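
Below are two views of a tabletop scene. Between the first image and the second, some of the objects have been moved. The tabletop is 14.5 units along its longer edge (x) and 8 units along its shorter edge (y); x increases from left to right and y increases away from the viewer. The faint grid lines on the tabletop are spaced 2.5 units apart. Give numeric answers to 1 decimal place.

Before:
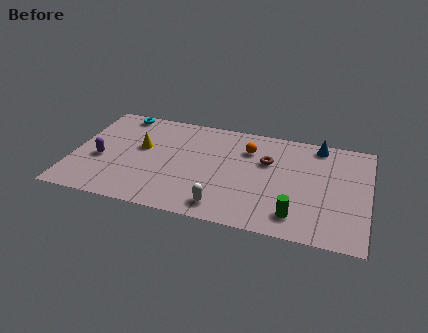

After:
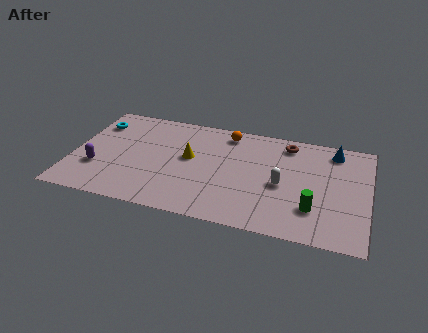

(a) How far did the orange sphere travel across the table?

1.5

The orange sphere moved from about (8.5, 5.9) to (7.4, 6.9), a distance of √(1.1² + 1.0²) ≈ 1.5.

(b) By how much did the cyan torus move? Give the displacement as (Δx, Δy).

(-1.1, -1.1)

The cyan torus started near (2.0, 7.2) and ended near (0.9, 6.1).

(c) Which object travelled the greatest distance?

the white capsule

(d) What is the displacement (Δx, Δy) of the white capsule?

(2.7, 2.4)

The white capsule was at about (7.6, 1.2) and moved to about (10.3, 3.6).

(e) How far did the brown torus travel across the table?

1.8

From (9.5, 5.2) to (10.4, 6.8), the brown torus covered √(0.9² + 1.6²) ≈ 1.8 units.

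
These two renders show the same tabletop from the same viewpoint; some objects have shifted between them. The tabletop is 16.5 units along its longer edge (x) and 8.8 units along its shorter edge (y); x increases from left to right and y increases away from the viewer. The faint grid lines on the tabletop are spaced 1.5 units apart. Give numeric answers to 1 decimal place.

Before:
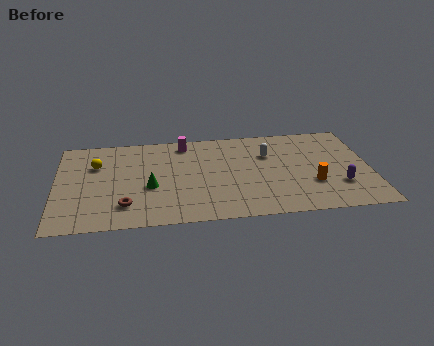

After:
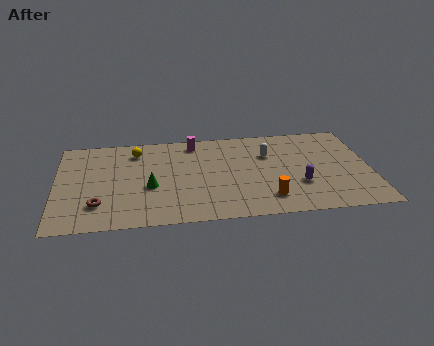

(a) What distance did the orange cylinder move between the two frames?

2.6

The orange cylinder moved from about (13.4, 2.9) to (11.0, 1.8), a distance of √(2.4² + 1.1²) ≈ 2.6.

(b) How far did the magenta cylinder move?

0.5

The magenta cylinder moved from about (6.8, 7.6) to (7.3, 7.6), a distance of √(0.5² + 0.0²) ≈ 0.5.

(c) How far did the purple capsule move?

2.1

The purple capsule moved from about (14.8, 2.6) to (12.7, 2.9), a distance of √(2.1² + 0.3²) ≈ 2.1.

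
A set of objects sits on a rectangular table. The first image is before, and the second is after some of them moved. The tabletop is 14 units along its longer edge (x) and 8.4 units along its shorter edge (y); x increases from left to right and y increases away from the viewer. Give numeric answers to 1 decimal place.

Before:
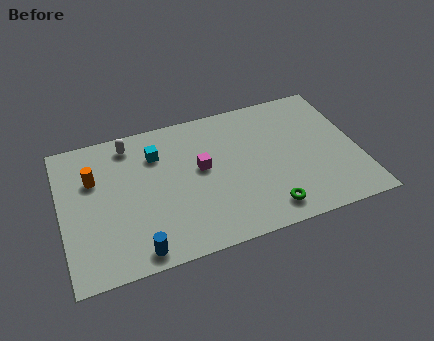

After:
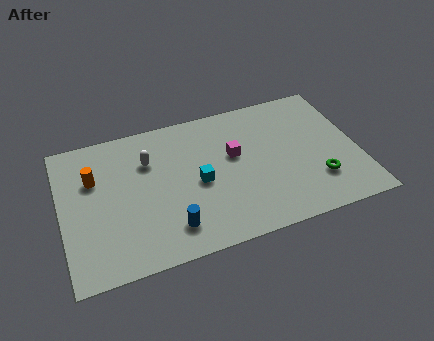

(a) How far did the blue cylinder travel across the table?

1.8

From (3.3, 0.9) to (4.9, 1.7), the blue cylinder covered √(1.6² + 0.8²) ≈ 1.8 units.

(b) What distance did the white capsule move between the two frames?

1.5

From (3.4, 7.2) to (4.2, 5.9), the white capsule covered √(0.8² + 1.3²) ≈ 1.5 units.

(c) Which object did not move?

the orange cylinder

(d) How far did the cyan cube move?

2.9

The cyan cube was near (4.6, 6.2) before and (6.4, 3.9) after, so it travelled √(1.8² + 2.3²) ≈ 2.9 units.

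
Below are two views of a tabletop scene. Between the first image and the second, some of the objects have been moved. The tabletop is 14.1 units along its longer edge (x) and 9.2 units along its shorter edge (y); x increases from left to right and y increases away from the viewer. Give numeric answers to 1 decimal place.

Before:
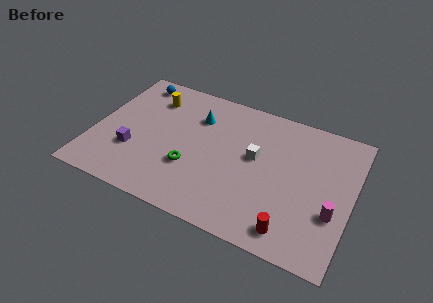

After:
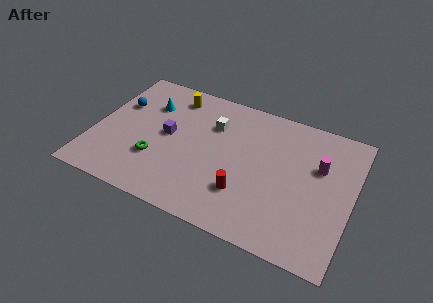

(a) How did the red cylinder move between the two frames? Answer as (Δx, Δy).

(-2.7, 1.3)

The red cylinder started near (11.2, 1.3) and ended near (8.5, 2.6).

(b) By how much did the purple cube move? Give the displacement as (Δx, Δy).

(1.7, 1.8)

The purple cube was at about (2.3, 3.0) and moved to about (4.0, 4.8).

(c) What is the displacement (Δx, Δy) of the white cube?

(-2.5, 1.3)

The white cube started near (8.8, 5.2) and ended near (6.3, 6.5).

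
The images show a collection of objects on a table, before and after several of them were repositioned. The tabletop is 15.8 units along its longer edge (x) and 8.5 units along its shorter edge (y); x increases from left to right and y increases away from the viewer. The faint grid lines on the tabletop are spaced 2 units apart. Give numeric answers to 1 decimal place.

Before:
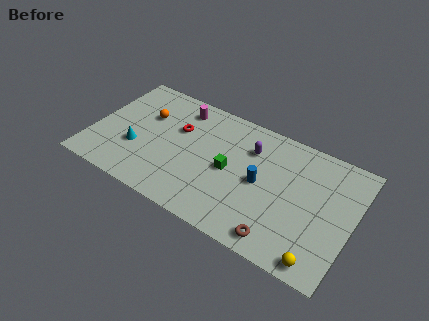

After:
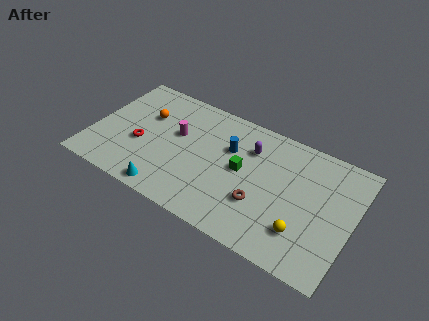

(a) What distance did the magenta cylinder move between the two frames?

2.0

The magenta cylinder was near (4.9, 7.1) before and (5.0, 5.1) after, so it travelled √(0.1² + 2.0²) ≈ 2.0 units.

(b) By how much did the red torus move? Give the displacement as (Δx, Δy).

(-2.0, -2.1)

The red torus started near (5.0, 5.5) and ended near (3.0, 3.4).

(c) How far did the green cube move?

0.8

From (8.4, 4.1) to (9.1, 4.5), the green cube covered √(0.7² + 0.4²) ≈ 0.8 units.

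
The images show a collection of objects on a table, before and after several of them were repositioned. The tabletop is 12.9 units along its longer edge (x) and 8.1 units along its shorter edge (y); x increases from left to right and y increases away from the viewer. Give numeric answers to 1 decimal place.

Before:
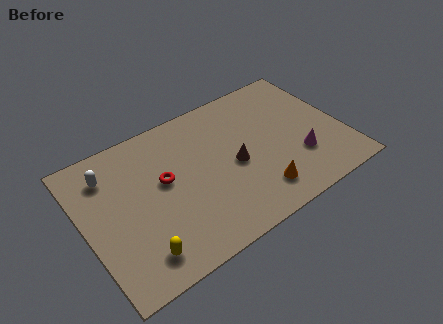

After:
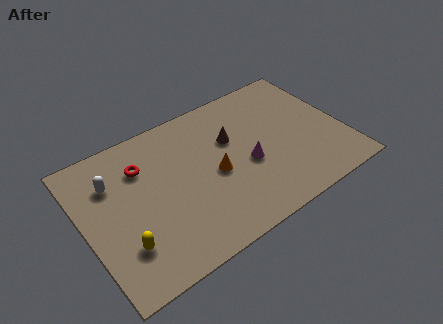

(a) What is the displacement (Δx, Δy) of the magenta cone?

(-2.5, 0.9)

The magenta cone started near (10.5, 2.5) and ended near (8.0, 3.4).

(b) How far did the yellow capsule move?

1.0

From (2.2, 1.4) to (1.6, 2.2), the yellow capsule covered √(0.6² + 0.8²) ≈ 1.0 units.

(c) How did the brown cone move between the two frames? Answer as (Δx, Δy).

(0.1, 1.5)

The brown cone was at about (7.4, 3.7) and moved to about (7.5, 5.2).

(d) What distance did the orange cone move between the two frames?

2.8

The orange cone was near (8.2, 1.6) before and (6.4, 3.7) after, so it travelled √(1.8² + 2.1²) ≈ 2.8 units.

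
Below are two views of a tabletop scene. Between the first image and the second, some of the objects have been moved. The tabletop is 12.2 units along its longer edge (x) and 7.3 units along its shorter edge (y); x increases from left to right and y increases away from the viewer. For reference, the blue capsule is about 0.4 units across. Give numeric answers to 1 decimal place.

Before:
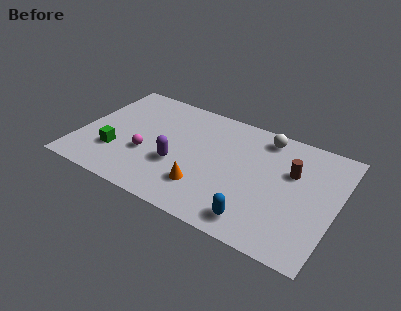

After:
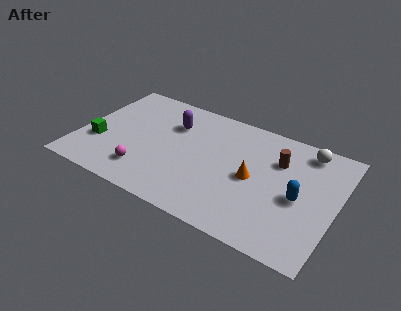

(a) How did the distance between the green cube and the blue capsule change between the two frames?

+2.5

Before: roughly 7.0 units apart; after: 9.5. That's 2.5 units further apart.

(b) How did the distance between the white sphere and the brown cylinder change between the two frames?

-0.5

The distance was about 2.2 in the first image and 1.7 in the second, so they moved 0.5 units closer together.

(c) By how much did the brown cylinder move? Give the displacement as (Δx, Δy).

(-0.7, 0.4)

The brown cylinder started near (10.0, 4.7) and ended near (9.3, 5.1).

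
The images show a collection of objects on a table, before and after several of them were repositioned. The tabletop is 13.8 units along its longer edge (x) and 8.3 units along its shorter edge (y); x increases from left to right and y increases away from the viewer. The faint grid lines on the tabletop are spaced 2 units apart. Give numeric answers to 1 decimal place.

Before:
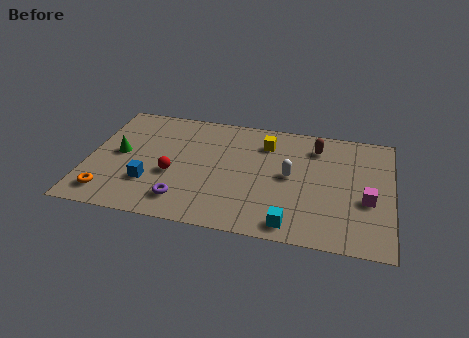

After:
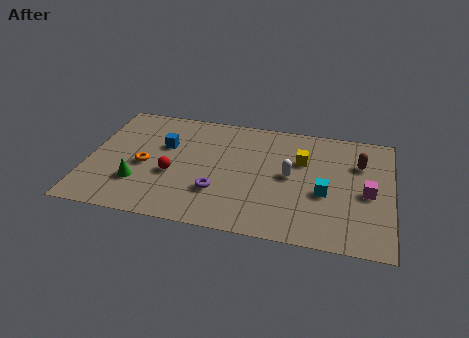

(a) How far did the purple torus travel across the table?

1.7

The purple torus was near (4.5, 1.6) before and (6.0, 2.5) after, so it travelled √(1.5² + 0.9²) ≈ 1.7 units.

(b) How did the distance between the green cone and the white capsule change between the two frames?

-0.7

The distance was about 7.8 in the first image and 7.1 in the second, so they moved 0.7 units closer together.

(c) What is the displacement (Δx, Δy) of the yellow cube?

(1.7, -0.9)

From the two frames, the yellow cube sits at roughly (8.0, 6.4) before and (9.7, 5.5) after.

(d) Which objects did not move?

the red sphere and the white capsule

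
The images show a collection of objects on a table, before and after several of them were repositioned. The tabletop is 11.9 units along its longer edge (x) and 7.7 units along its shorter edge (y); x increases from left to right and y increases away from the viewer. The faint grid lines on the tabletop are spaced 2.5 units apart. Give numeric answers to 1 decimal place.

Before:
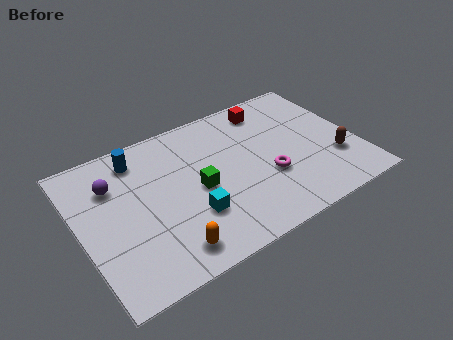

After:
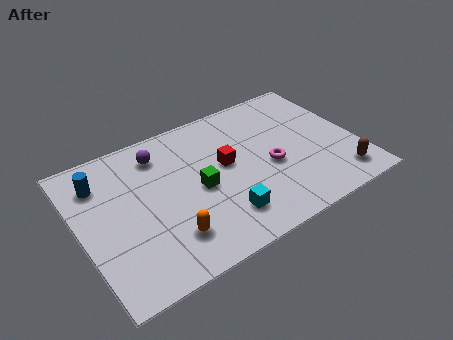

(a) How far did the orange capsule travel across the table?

0.6

The orange capsule moved from about (3.3, 1.2) to (3.4, 1.8), a distance of √(0.1² + 0.6²) ≈ 0.6.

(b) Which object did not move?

the green cube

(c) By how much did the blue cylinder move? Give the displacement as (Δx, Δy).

(-1.7, -0.5)

The blue cylinder started near (2.8, 6.4) and ended near (1.1, 5.9).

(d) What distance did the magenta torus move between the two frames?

0.5

The magenta torus was near (7.9, 2.8) before and (8.1, 3.3) after, so it travelled √(0.2² + 0.5²) ≈ 0.5 units.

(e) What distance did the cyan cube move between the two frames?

1.4

The cyan cube moved from about (4.5, 2.4) to (5.7, 1.7), a distance of √(1.2² + 0.7²) ≈ 1.4.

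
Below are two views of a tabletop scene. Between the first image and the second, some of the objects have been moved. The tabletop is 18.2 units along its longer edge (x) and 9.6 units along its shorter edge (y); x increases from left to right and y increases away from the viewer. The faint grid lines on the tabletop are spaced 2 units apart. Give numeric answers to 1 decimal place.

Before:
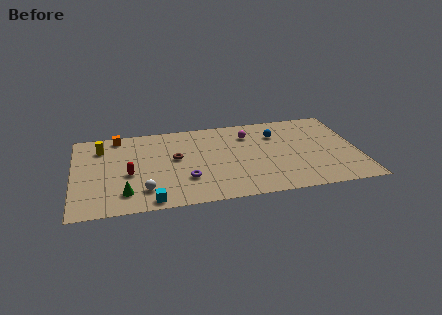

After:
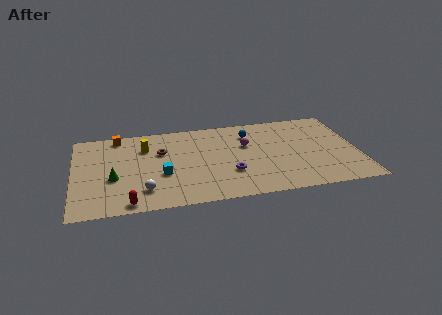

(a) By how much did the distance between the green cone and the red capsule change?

+0.9

The distance was about 2.1 in the first image and 3.0 in the second, so they moved 0.9 units further apart.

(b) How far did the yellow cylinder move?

2.8

The yellow cylinder moved from about (1.8, 7.4) to (4.6, 7.0), a distance of √(2.8² + 0.4²) ≈ 2.8.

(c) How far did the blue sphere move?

1.7

From (13.1, 7.0) to (11.4, 7.4), the blue sphere covered √(1.7² + 0.4²) ≈ 1.7 units.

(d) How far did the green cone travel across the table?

1.9

From (3.2, 2.0) to (2.5, 3.8), the green cone covered √(0.7² + 1.8²) ≈ 1.9 units.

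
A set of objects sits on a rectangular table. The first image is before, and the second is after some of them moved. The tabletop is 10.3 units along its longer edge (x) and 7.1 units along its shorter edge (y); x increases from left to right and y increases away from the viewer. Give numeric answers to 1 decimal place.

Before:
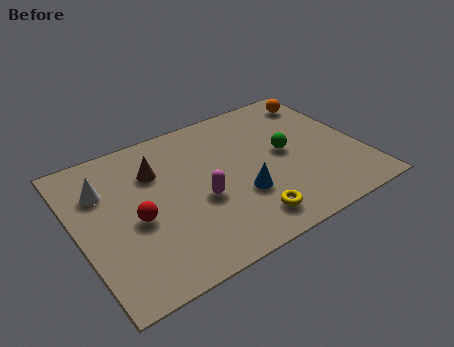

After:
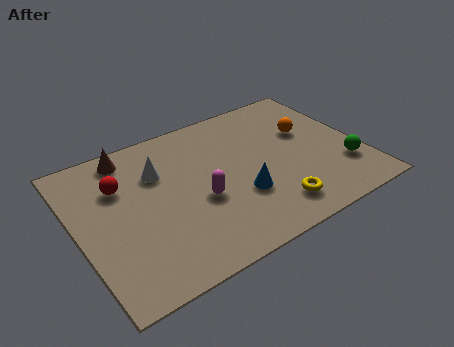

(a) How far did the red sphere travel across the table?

1.8

The red sphere was near (2.0, 3.1) before and (1.7, 4.9) after, so it travelled √(0.3² + 1.8²) ≈ 1.8 units.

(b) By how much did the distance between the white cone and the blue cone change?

-1.7

Before: roughly 5.3 units apart; after: 3.6. That's 1.7 units closer together.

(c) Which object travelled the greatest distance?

the green sphere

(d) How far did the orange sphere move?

1.7

From (9.4, 5.9) to (8.6, 4.4), the orange sphere covered √(0.8² + 1.5²) ≈ 1.7 units.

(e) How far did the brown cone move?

1.4

From (3.0, 5.0) to (2.2, 6.2), the brown cone covered √(0.8² + 1.2²) ≈ 1.4 units.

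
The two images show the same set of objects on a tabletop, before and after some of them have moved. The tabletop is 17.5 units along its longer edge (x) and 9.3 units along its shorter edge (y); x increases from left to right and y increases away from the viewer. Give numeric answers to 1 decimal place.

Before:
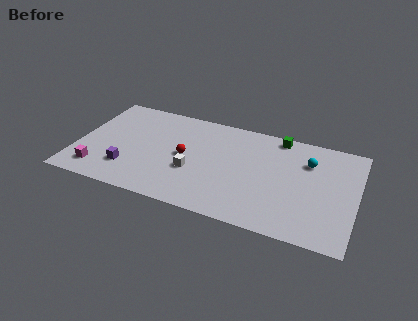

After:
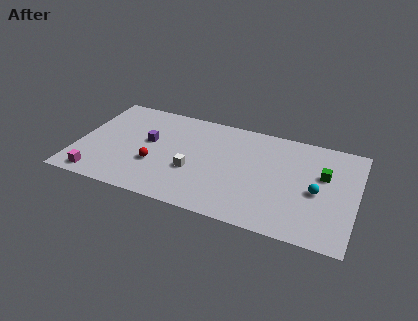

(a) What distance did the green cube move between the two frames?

4.0

The green cube moved from about (12.4, 8.4) to (15.4, 5.8), a distance of √(3.0² + 2.6²) ≈ 4.0.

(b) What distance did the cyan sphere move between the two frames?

2.6

From (14.4, 6.7) to (15.1, 4.2), the cyan sphere covered √(0.7² + 2.5²) ≈ 2.6 units.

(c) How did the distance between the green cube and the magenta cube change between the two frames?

+1.9

Before: roughly 12.7 units apart; after: 14.6. That's 1.9 units further apart.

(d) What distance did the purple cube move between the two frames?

3.1

From (3.4, 2.4) to (4.4, 5.3), the purple cube covered √(1.0² + 2.9²) ≈ 3.1 units.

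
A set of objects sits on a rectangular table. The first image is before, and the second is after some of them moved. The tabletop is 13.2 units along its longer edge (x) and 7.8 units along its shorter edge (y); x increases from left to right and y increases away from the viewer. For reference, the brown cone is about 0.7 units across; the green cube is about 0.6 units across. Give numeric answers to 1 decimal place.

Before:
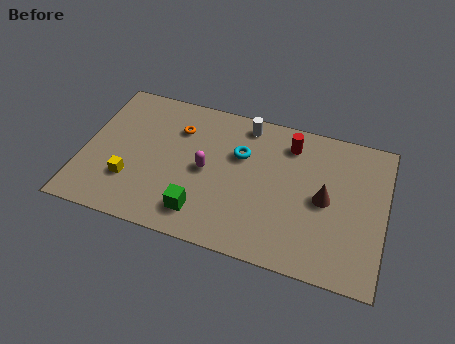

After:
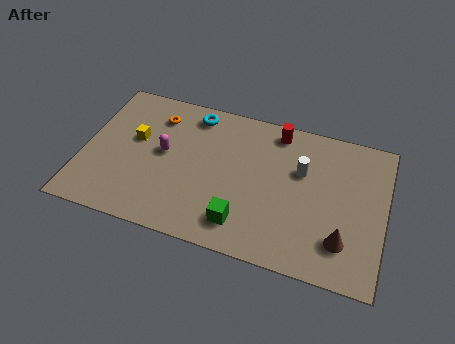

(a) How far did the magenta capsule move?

1.9

From (5.4, 3.8) to (3.5, 4.2), the magenta capsule covered √(1.9² + 0.4²) ≈ 1.9 units.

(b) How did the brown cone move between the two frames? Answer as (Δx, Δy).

(0.9, -1.9)

The brown cone started near (10.6, 3.8) and ended near (11.5, 1.9).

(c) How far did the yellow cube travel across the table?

2.3

From (2.2, 2.3) to (2.2, 4.6), the yellow cube covered √(0.0² + 2.3²) ≈ 2.3 units.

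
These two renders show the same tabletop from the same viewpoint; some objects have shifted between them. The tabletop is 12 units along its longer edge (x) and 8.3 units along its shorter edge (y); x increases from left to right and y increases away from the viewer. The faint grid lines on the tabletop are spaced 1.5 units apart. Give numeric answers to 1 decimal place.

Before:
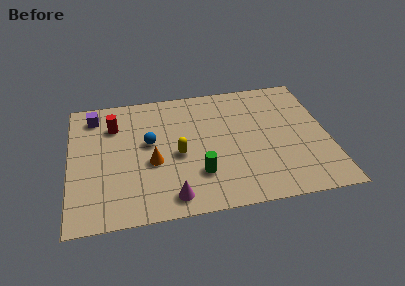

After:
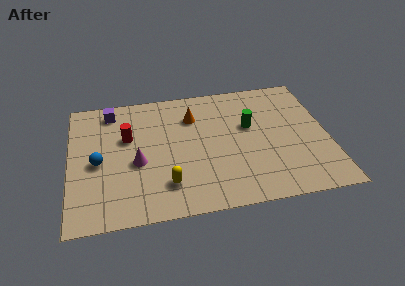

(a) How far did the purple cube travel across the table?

0.8

The purple cube was near (1.2, 6.9) before and (2.0, 7.1) after, so it travelled √(0.8² + 0.2²) ≈ 0.8 units.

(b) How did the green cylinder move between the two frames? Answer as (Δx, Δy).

(2.5, 2.7)

The green cylinder started near (5.9, 2.3) and ended near (8.4, 5.0).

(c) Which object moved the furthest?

the green cylinder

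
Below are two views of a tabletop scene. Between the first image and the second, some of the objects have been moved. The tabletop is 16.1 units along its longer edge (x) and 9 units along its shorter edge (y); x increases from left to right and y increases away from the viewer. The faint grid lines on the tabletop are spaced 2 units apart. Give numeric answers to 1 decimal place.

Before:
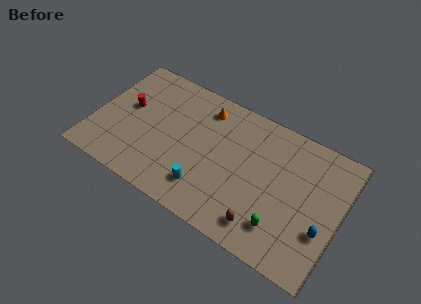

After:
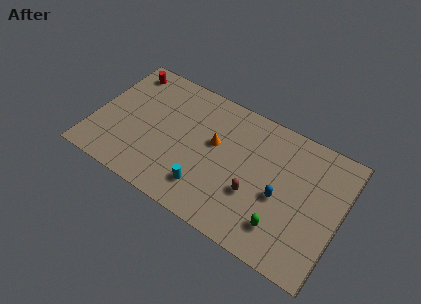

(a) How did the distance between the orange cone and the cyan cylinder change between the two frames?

-2.2

They were about 5.5 units apart before and 3.3 after — 2.2 units closer together.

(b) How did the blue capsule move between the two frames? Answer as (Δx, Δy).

(-2.9, 0.8)

The blue capsule was at about (15.2, 3.1) and moved to about (12.3, 3.9).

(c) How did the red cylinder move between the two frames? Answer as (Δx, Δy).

(-0.6, 2.6)

From the two frames, the red cylinder sits at roughly (2.0, 5.1) before and (1.4, 7.7) after.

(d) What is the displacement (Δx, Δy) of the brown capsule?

(-0.9, 1.7)

The brown capsule was at about (11.6, 1.5) and moved to about (10.7, 3.2).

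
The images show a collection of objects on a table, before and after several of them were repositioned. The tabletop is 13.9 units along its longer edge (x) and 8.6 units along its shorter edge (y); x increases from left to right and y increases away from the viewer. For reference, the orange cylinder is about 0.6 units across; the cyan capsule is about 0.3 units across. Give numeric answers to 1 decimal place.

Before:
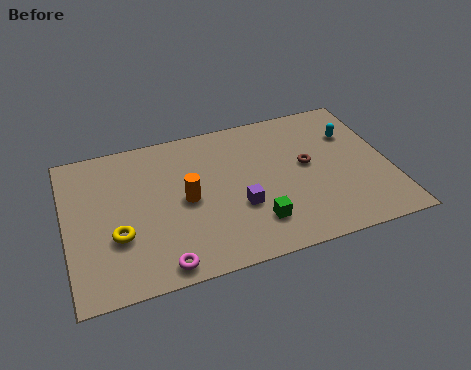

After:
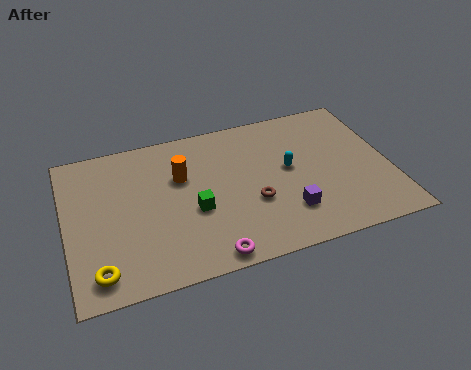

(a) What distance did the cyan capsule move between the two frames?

3.2

The cyan capsule moved from about (12.5, 6.0) to (9.6, 4.7), a distance of √(2.9² + 1.3²) ≈ 3.2.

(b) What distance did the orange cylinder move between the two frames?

1.4

The orange cylinder was near (5.1, 4.2) before and (5.0, 5.6) after, so it travelled √(0.1² + 1.4²) ≈ 1.4 units.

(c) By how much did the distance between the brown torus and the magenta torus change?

-4.4

Before: roughly 7.6 units apart; after: 3.2. That's 4.4 units closer together.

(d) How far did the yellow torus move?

1.9

The yellow torus was near (2.1, 3.0) before and (1.2, 1.3) after, so it travelled √(0.9² + 1.7²) ≈ 1.9 units.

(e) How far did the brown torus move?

2.9

The brown torus moved from about (10.4, 4.7) to (7.9, 3.2), a distance of √(2.5² + 1.5²) ≈ 2.9.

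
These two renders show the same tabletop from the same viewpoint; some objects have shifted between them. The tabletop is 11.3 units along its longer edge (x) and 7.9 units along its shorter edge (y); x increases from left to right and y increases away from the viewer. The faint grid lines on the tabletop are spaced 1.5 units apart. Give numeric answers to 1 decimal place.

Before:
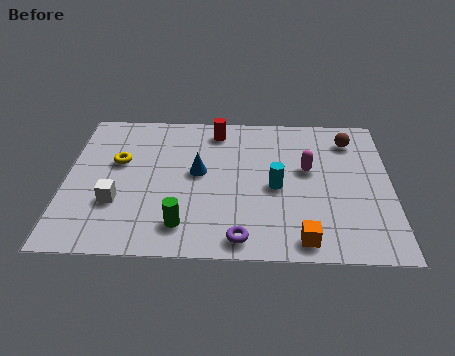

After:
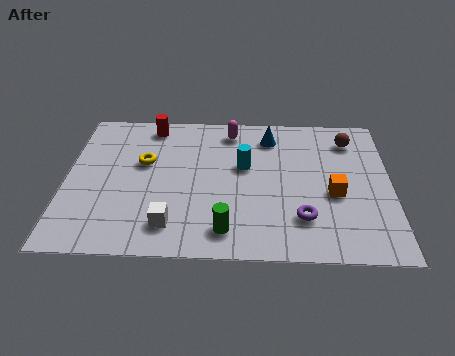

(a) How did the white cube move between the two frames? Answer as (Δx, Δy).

(1.9, -1.1)

The white cube was at about (1.8, 2.6) and moved to about (3.7, 1.5).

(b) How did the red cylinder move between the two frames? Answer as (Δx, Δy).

(-2.3, 0.2)

From the two frames, the red cylinder sits at roughly (5.2, 6.7) before and (2.9, 6.9) after.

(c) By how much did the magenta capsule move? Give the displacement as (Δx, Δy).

(-2.7, 2.1)

The magenta capsule started near (8.4, 4.6) and ended near (5.7, 6.7).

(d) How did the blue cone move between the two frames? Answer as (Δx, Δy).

(2.5, 2.1)

From the two frames, the blue cone sits at roughly (4.6, 4.3) before and (7.1, 6.4) after.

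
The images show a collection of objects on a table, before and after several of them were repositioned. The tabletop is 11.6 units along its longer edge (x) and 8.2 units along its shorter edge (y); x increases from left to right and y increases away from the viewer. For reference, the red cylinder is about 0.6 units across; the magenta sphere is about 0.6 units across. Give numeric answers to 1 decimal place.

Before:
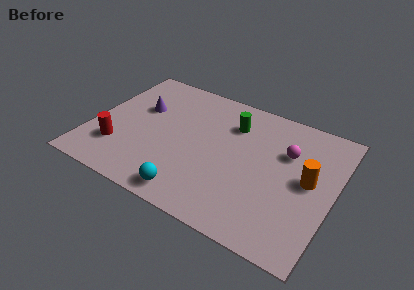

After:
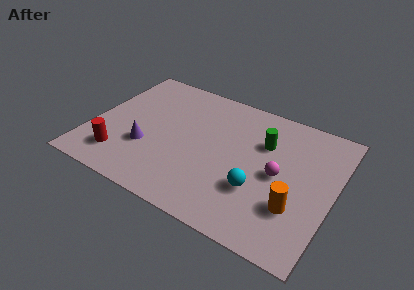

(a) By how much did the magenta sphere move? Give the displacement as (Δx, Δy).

(-0.2, -1.5)

The magenta sphere was at about (9.2, 5.5) and moved to about (9.0, 4.0).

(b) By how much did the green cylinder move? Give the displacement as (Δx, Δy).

(1.6, -0.5)

The green cylinder was at about (6.5, 6.1) and moved to about (8.1, 5.6).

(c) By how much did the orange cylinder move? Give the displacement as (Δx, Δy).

(-0.4, -1.8)

The orange cylinder started near (10.4, 4.3) and ended near (10.0, 2.5).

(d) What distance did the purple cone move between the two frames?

2.5

From (2.1, 5.2) to (2.8, 2.8), the purple cone covered √(0.7² + 2.4²) ≈ 2.5 units.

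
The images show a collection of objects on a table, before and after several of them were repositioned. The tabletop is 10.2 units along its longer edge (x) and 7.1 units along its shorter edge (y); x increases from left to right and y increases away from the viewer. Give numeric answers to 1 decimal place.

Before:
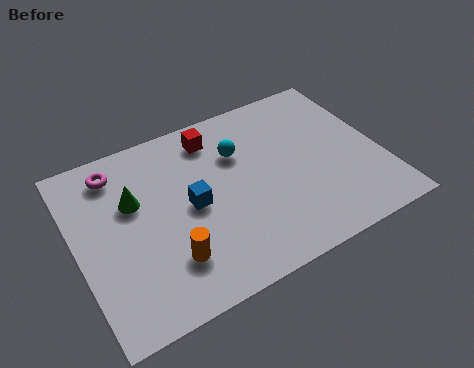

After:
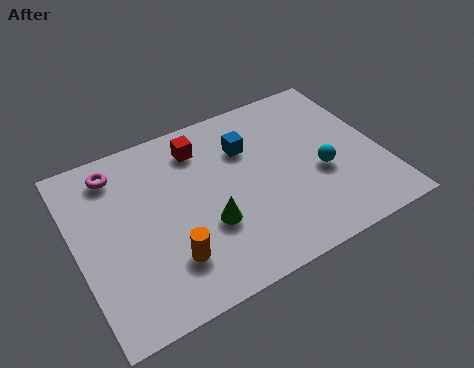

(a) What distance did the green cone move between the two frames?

3.0

From (2.0, 4.5) to (4.2, 2.5), the green cone covered √(2.2² + 2.0²) ≈ 3.0 units.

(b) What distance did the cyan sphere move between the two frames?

3.2

The cyan sphere moved from about (5.6, 4.9) to (8.1, 2.9), a distance of √(2.5² + 2.0²) ≈ 3.2.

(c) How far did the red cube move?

0.5

The red cube moved from about (4.9, 5.9) to (4.4, 5.7), a distance of √(0.5² + 0.2²) ≈ 0.5.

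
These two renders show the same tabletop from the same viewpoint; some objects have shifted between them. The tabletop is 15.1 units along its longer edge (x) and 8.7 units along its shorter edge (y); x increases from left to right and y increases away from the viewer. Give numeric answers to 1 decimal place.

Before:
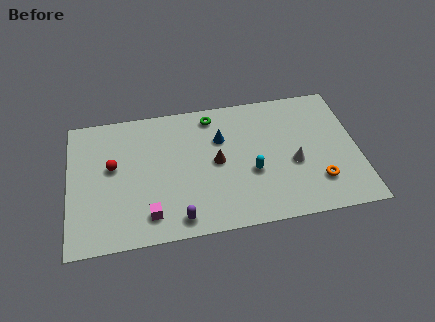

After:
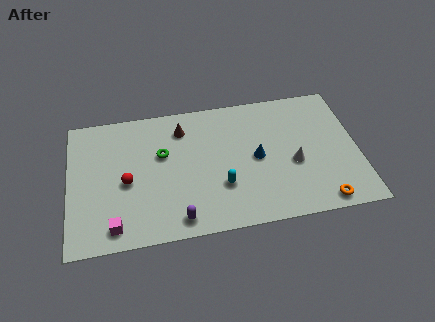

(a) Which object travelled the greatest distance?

the green torus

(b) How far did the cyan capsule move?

1.7

The cyan capsule was near (9.5, 3.4) before and (7.9, 2.8) after, so it travelled √(1.6² + 0.6²) ≈ 1.7 units.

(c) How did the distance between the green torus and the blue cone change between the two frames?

+3.4

Before: roughly 1.6 units apart; after: 5.0. That's 3.4 units further apart.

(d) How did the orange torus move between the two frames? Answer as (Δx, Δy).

(0.1, -1.3)

From the two frames, the orange torus sits at roughly (12.9, 2.2) before and (13.0, 0.9) after.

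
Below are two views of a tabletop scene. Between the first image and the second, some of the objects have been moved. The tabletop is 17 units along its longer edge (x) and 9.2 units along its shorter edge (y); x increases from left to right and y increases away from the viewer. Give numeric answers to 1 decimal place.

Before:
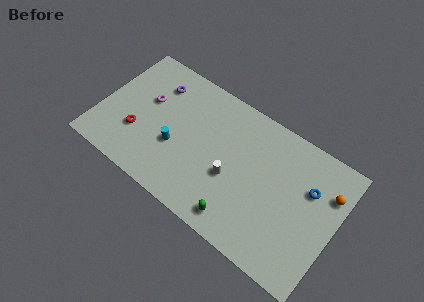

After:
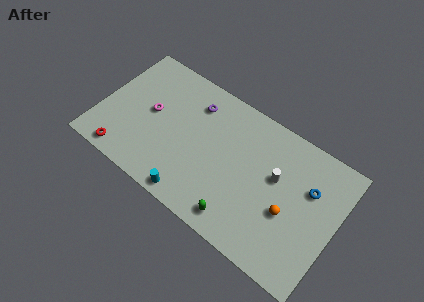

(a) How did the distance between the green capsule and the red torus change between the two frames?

+0.4

Before: roughly 8.0 units apart; after: 8.4. That's 0.4 units further apart.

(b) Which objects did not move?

the green capsule and the blue torus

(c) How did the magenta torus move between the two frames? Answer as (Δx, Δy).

(0.4, -0.7)

The magenta torus started near (3.1, 5.6) and ended near (3.5, 4.9).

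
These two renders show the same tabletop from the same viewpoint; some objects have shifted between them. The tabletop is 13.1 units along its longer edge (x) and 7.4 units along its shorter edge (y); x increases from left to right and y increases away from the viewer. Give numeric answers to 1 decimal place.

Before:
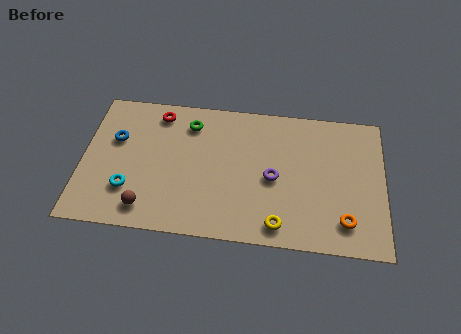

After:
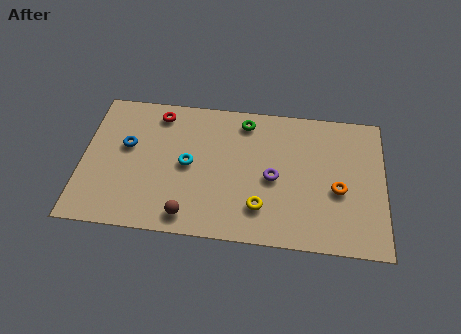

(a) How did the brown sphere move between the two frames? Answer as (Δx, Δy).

(1.8, -0.2)

The brown sphere started near (2.9, 1.2) and ended near (4.7, 1.0).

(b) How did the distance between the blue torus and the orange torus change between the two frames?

-1.2

They were about 10.5 units apart before and 9.3 after — 1.2 units closer together.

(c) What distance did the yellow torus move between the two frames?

1.1

From (8.6, 1.0) to (7.8, 1.8), the yellow torus covered √(0.8² + 0.8²) ≈ 1.1 units.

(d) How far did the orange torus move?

1.6

The orange torus was near (11.4, 1.5) before and (11.1, 3.1) after, so it travelled √(0.3² + 1.6²) ≈ 1.6 units.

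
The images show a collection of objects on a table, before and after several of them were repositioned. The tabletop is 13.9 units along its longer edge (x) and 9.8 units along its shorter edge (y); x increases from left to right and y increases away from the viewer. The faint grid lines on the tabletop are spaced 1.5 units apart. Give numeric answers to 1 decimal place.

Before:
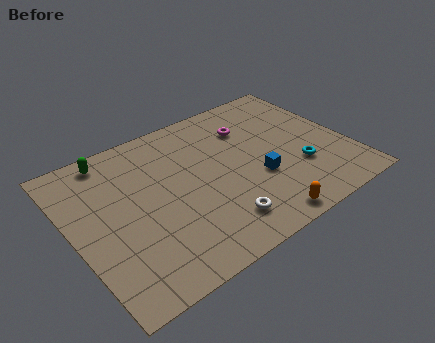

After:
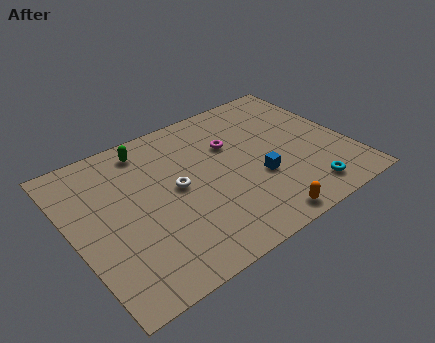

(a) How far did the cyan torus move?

1.7

From (11.2, 3.2) to (11.1, 1.5), the cyan torus covered √(0.1² + 1.7²) ≈ 1.7 units.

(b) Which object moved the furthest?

the white torus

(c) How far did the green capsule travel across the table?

1.8

The green capsule was near (2.5, 8.7) before and (4.3, 8.4) after, so it travelled √(1.8² + 0.3²) ≈ 1.8 units.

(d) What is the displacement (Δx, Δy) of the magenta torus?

(-1.1, -0.7)

The magenta torus started near (9.4, 7.2) and ended near (8.3, 6.5).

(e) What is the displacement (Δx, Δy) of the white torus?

(-1.5, 3.2)

The white torus was at about (6.7, 1.9) and moved to about (5.2, 5.1).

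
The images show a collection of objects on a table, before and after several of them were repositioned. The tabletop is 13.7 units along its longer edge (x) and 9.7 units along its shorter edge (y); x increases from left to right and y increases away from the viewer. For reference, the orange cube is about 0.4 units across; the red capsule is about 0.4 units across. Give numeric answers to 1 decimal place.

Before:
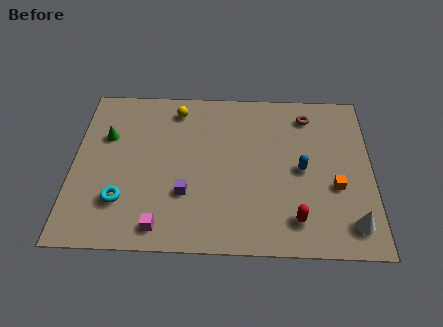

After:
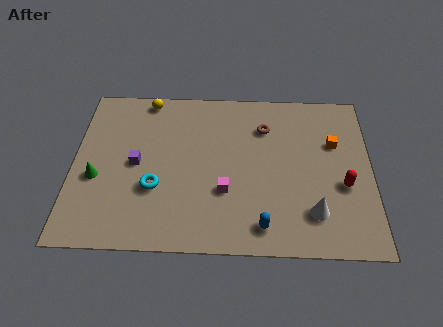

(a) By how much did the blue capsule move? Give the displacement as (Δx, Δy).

(-1.8, -3.3)

The blue capsule started near (10.5, 4.7) and ended near (8.7, 1.4).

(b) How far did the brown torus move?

2.2

The brown torus moved from about (10.8, 8.0) to (8.8, 7.2), a distance of √(2.0² + 0.8²) ≈ 2.2.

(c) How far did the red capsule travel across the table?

3.0

The red capsule was near (10.2, 1.8) before and (12.4, 3.8) after, so it travelled √(2.2² + 2.0²) ≈ 3.0 units.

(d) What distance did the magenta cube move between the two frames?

3.6

The magenta cube moved from about (4.1, 1.2) to (7.0, 3.3), a distance of √(2.9² + 2.1²) ≈ 3.6.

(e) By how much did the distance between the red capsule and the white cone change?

-0.4

Before: roughly 2.5 units apart; after: 2.1. That's 0.4 units closer together.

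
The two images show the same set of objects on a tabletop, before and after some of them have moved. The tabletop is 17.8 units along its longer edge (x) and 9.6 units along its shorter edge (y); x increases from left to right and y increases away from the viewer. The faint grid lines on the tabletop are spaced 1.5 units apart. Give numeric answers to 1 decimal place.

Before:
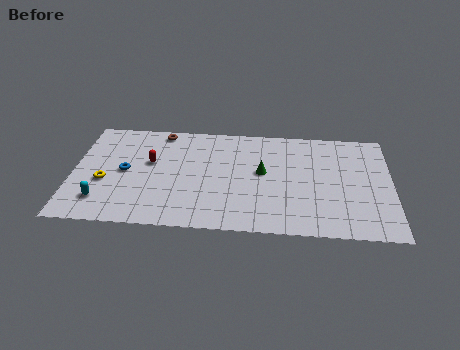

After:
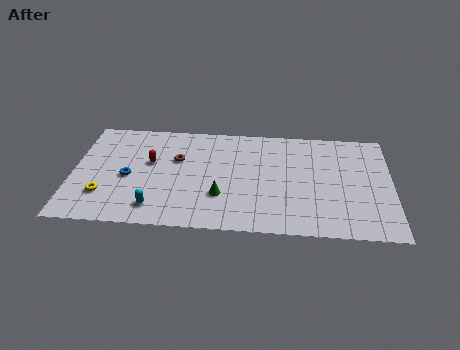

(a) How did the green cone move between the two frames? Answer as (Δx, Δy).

(-2.3, -2.3)

The green cone was at about (10.6, 5.3) and moved to about (8.3, 3.0).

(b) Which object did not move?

the red capsule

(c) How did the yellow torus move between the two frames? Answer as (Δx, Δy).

(0.0, -1.2)

From the two frames, the yellow torus sits at roughly (1.8, 3.8) before and (1.8, 2.6) after.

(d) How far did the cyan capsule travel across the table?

3.0

The cyan capsule was near (1.7, 2.1) before and (4.7, 1.7) after, so it travelled √(3.0² + 0.4²) ≈ 3.0 units.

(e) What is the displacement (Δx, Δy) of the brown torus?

(1.0, -2.5)

The brown torus started near (4.8, 8.6) and ended near (5.8, 6.1).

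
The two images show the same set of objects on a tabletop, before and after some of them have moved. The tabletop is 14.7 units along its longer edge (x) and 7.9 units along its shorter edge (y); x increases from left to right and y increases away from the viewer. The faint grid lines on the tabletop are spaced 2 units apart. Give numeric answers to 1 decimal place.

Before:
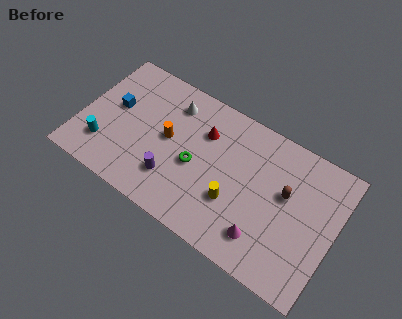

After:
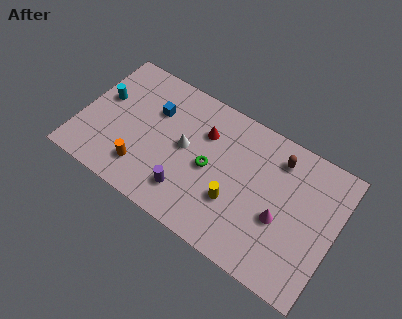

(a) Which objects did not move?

the yellow cylinder and the red cone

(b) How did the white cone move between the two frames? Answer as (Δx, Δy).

(1.1, -2.1)

The white cone started near (4.9, 6.3) and ended near (6.0, 4.2).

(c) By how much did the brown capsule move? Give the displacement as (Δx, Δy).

(-0.7, 1.7)

The brown capsule was at about (11.8, 4.7) and moved to about (11.1, 6.4).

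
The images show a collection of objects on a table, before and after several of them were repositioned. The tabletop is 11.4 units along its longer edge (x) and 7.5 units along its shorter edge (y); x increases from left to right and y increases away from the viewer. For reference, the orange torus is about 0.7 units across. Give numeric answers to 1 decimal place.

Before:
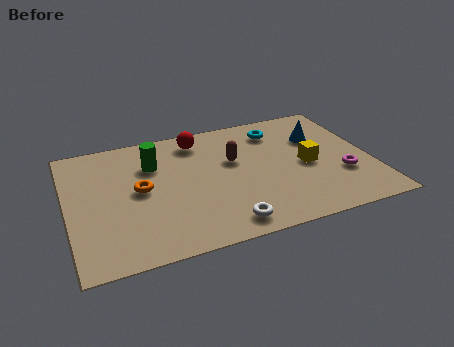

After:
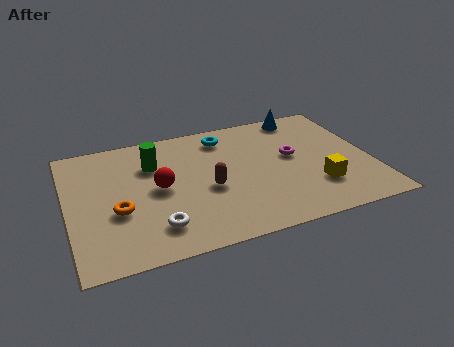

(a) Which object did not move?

the green cylinder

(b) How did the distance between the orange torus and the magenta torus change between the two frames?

-0.8

The distance was about 7.6 in the first image and 6.8 in the second, so they moved 0.8 units closer together.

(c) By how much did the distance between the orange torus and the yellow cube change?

+1.1

They were about 6.3 units apart before and 7.4 after — 1.1 units further apart.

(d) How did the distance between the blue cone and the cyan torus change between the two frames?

+1.4

Before: roughly 1.7 units apart; after: 3.1. That's 1.4 units further apart.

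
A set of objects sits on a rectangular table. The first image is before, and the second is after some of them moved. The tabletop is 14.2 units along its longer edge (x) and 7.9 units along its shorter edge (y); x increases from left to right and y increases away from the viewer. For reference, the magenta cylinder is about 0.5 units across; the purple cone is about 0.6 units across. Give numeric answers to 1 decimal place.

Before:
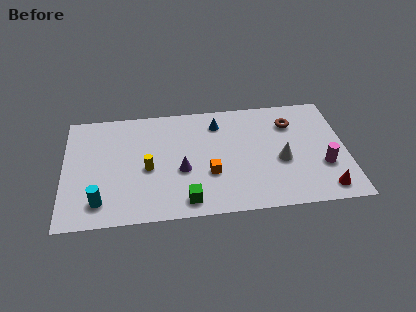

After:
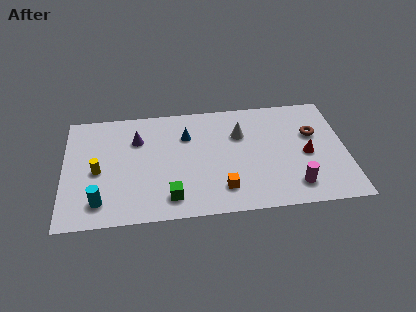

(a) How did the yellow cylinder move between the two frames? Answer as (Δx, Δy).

(-2.5, 0.1)

From the two frames, the yellow cylinder sits at roughly (4.2, 3.5) before and (1.7, 3.6) after.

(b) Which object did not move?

the cyan cylinder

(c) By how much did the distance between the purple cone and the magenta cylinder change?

+1.7

The distance was about 7.1 in the first image and 8.8 in the second, so they moved 1.7 units further apart.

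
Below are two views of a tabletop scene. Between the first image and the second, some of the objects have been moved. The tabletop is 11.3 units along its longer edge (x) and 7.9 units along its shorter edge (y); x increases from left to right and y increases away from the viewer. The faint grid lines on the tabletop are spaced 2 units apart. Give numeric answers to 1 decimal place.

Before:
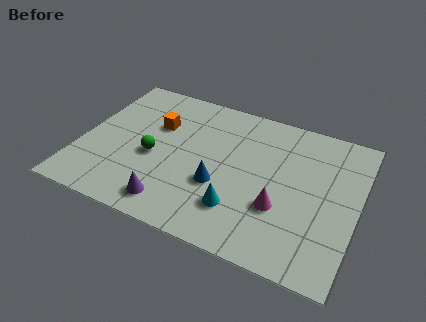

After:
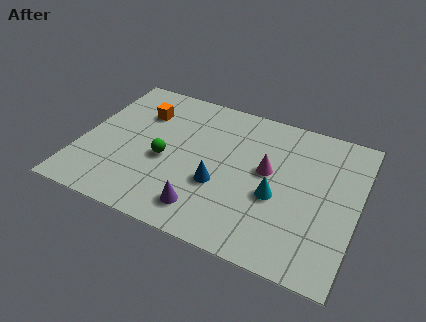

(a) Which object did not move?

the blue cone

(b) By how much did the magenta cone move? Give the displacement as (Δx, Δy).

(-0.7, 1.7)

The magenta cone was at about (8.3, 2.7) and moved to about (7.6, 4.4).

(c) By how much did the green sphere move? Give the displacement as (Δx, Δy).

(0.5, 0.0)

The green sphere was at about (3.0, 3.4) and moved to about (3.5, 3.4).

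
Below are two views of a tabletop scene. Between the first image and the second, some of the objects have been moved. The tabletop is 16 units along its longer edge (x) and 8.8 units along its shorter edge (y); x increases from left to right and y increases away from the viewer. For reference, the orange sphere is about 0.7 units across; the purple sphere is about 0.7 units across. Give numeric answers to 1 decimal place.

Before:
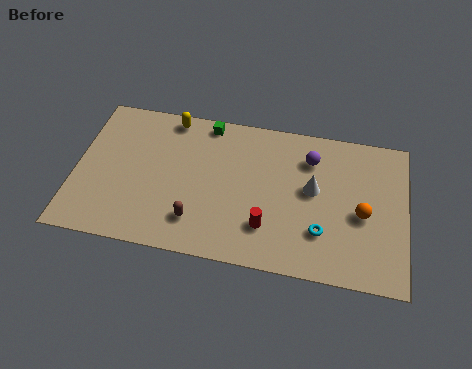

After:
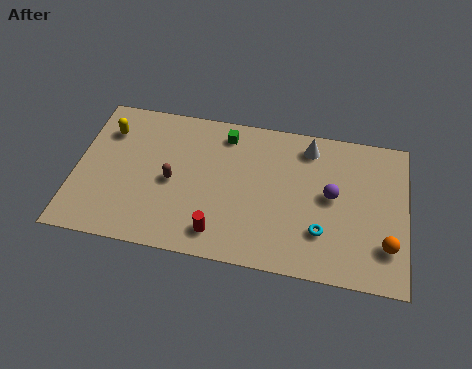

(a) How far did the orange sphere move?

2.0

The orange sphere moved from about (13.9, 3.9) to (15.1, 2.3), a distance of √(1.2² + 1.6²) ≈ 2.0.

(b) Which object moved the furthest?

the yellow capsule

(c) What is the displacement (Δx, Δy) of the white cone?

(-0.3, 2.5)

The white cone started near (11.5, 4.9) and ended near (11.2, 7.4).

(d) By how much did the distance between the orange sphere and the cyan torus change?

+0.7

They were about 2.4 units apart before and 3.1 after — 0.7 units further apart.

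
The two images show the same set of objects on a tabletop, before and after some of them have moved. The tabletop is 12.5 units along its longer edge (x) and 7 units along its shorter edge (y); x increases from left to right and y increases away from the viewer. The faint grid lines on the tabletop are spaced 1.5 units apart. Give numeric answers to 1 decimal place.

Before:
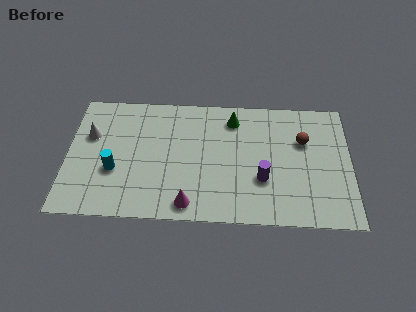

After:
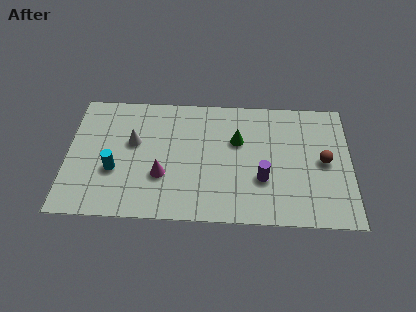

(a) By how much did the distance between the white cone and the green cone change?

-1.8

The distance was about 6.4 in the first image and 4.6 in the second, so they moved 1.8 units closer together.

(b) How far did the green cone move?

1.2

The green cone was near (7.3, 5.7) before and (7.5, 4.5) after, so it travelled √(0.2² + 1.2²) ≈ 1.2 units.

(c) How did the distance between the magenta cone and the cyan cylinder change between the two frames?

-1.6

The distance was about 3.7 in the first image and 2.1 in the second, so they moved 1.6 units closer together.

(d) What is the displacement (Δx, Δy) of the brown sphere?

(0.9, -1.1)

The brown sphere was at about (10.4, 4.6) and moved to about (11.3, 3.5).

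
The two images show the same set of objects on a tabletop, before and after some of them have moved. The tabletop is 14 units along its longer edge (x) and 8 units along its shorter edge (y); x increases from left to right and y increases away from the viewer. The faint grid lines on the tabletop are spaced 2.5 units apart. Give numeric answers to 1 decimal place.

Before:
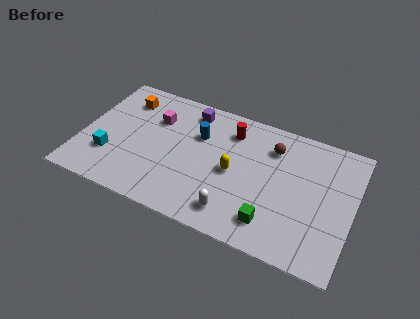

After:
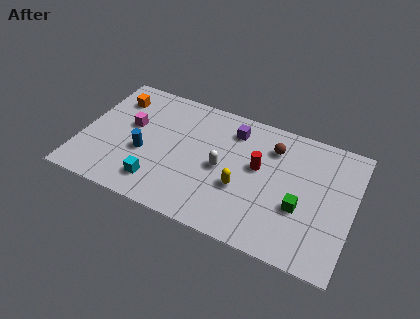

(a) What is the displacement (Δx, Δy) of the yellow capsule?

(0.5, -0.8)

The yellow capsule was at about (7.9, 3.8) and moved to about (8.4, 3.0).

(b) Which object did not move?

the brown sphere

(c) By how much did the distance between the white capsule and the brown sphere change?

-1.6

They were about 4.9 units apart before and 3.3 after — 1.6 units closer together.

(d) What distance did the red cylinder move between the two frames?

2.3

The red cylinder was near (7.5, 6.3) before and (9.1, 4.6) after, so it travelled √(1.6² + 1.7²) ≈ 2.3 units.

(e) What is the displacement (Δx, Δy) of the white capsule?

(-0.9, 2.4)

The white capsule was at about (8.2, 1.4) and moved to about (7.3, 3.8).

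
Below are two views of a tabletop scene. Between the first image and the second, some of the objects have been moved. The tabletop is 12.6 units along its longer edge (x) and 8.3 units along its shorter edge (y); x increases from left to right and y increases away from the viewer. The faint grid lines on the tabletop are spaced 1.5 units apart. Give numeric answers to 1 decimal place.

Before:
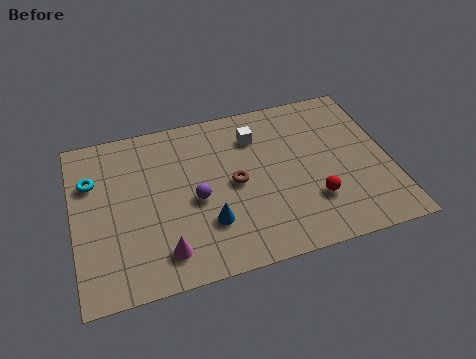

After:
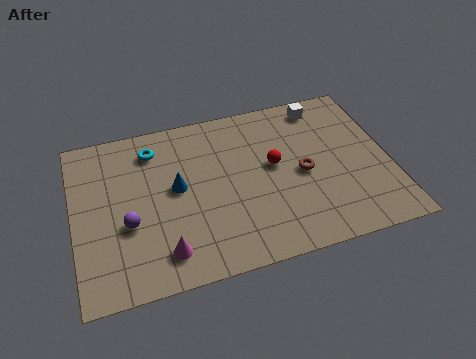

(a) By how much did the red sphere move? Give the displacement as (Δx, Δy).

(-1.4, 2.2)

From the two frames, the red sphere sits at roughly (9.4, 2.4) before and (8.0, 4.6) after.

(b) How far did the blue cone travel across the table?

2.4

The blue cone moved from about (5.2, 2.4) to (4.1, 4.5), a distance of √(1.1² + 2.1²) ≈ 2.4.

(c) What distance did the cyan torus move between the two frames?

2.7

The cyan torus was near (0.8, 5.7) before and (3.3, 6.7) after, so it travelled √(2.5² + 1.0²) ≈ 2.7 units.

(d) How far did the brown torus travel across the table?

2.7

The brown torus moved from about (6.4, 4.1) to (9.1, 3.9), a distance of √(2.7² + 0.2²) ≈ 2.7.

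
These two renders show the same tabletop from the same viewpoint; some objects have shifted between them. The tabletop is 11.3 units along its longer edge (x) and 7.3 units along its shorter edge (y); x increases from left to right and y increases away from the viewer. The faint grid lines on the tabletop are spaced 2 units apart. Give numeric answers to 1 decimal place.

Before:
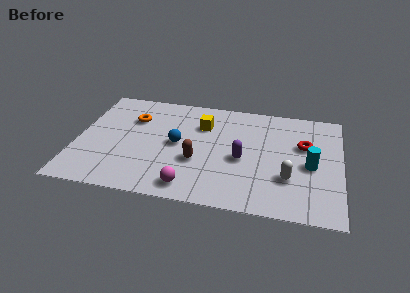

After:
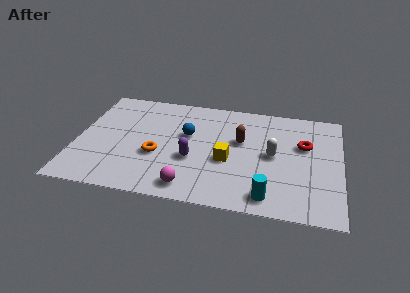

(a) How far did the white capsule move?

1.6

The white capsule was near (9.1, 2.3) before and (8.4, 3.7) after, so it travelled √(0.7² + 1.4²) ≈ 1.6 units.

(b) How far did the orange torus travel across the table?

2.6

The orange torus was near (2.3, 5.1) before and (3.5, 2.8) after, so it travelled √(1.2² + 2.3²) ≈ 2.6 units.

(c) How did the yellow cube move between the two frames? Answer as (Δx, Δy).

(1.2, -2.2)

The yellow cube was at about (5.3, 5.2) and moved to about (6.5, 3.0).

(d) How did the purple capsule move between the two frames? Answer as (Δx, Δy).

(-2.1, -0.4)

The purple capsule started near (7.1, 3.2) and ended near (5.0, 2.8).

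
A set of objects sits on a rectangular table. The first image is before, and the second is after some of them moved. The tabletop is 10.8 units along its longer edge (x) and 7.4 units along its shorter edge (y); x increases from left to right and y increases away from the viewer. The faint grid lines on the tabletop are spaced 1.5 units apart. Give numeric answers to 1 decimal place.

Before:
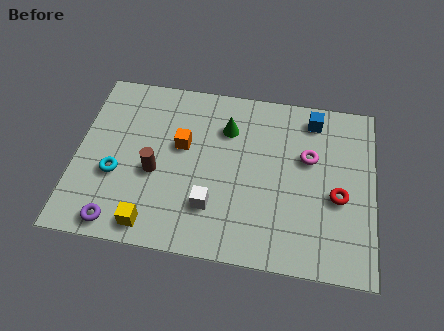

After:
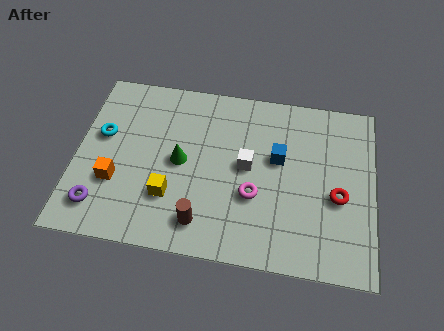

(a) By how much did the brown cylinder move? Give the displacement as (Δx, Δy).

(1.8, -1.8)

The brown cylinder started near (2.9, 3.1) and ended near (4.7, 1.3).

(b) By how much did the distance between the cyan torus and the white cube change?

+1.7

The distance was about 3.6 in the first image and 5.3 in the second, so they moved 1.7 units further apart.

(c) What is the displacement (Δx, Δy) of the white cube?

(1.2, 1.9)

The white cube started near (5.0, 2.0) and ended near (6.2, 3.9).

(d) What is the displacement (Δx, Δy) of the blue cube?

(-1.2, -1.9)

The blue cube started near (8.5, 6.3) and ended near (7.3, 4.4).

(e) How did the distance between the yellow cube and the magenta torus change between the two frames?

-3.6

The distance was about 6.6 in the first image and 3.0 in the second, so they moved 3.6 units closer together.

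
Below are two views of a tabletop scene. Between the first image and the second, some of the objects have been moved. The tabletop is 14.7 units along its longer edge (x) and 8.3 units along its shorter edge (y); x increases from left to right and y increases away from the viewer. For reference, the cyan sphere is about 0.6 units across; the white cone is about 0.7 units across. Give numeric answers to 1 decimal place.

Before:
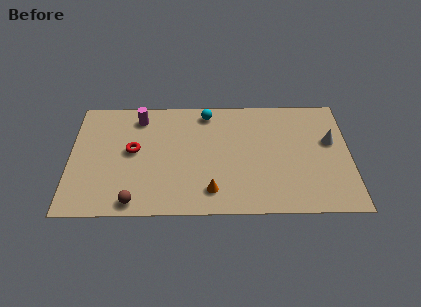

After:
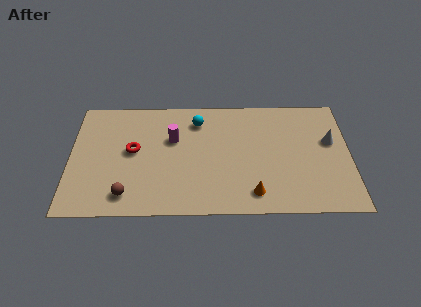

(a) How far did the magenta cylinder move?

2.4

The magenta cylinder was near (3.6, 6.9) before and (5.4, 5.3) after, so it travelled √(1.8² + 1.6²) ≈ 2.4 units.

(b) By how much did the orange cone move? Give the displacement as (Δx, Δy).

(2.2, -0.2)

From the two frames, the orange cone sits at roughly (7.4, 1.6) before and (9.6, 1.4) after.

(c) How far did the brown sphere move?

0.6

From (3.4, 0.9) to (3.0, 1.4), the brown sphere covered √(0.4² + 0.5²) ≈ 0.6 units.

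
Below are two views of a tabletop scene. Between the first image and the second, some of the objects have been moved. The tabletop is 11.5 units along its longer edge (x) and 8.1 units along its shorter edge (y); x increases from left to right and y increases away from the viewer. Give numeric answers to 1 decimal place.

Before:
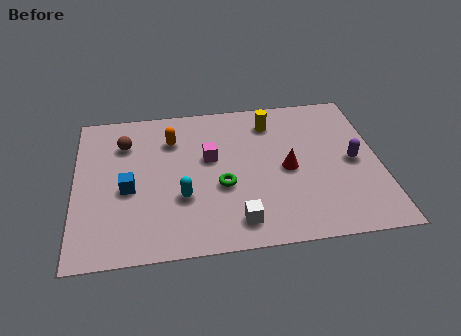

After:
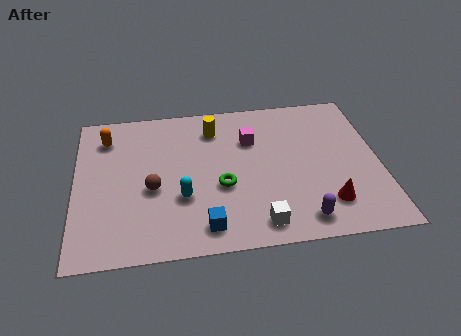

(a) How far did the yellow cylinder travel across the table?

2.2

The yellow cylinder was near (7.5, 6.5) before and (5.3, 6.4) after, so it travelled √(2.2² + 0.1²) ≈ 2.2 units.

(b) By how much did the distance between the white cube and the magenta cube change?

+0.9

Before: roughly 3.6 units apart; after: 4.5. That's 0.9 units further apart.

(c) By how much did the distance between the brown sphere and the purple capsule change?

-2.9

They were about 8.9 units apart before and 6.0 after — 2.9 units closer together.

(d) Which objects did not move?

the cyan capsule and the green torus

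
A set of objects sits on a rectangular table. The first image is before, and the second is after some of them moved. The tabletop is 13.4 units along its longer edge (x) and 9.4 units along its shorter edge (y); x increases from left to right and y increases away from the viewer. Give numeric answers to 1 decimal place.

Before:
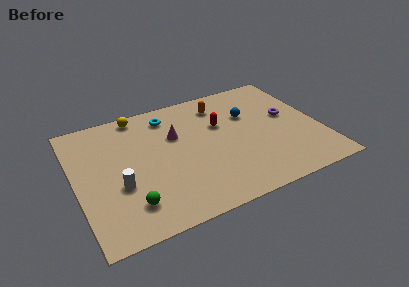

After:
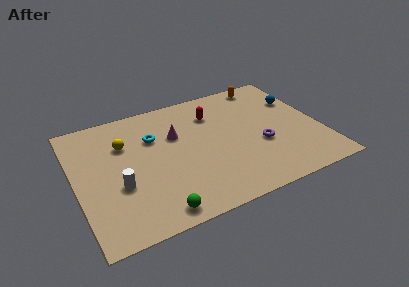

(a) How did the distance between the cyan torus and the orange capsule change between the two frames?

+4.0

The distance was about 2.9 in the first image and 6.9 in the second, so they moved 4.0 units further apart.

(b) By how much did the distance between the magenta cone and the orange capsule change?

+2.8

They were about 3.1 units apart before and 5.9 after — 2.8 units further apart.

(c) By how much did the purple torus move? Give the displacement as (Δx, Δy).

(-1.8, -1.7)

From the two frames, the purple torus sits at roughly (11.8, 5.3) before and (10.0, 3.6) after.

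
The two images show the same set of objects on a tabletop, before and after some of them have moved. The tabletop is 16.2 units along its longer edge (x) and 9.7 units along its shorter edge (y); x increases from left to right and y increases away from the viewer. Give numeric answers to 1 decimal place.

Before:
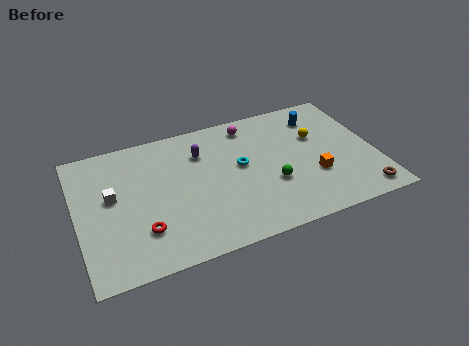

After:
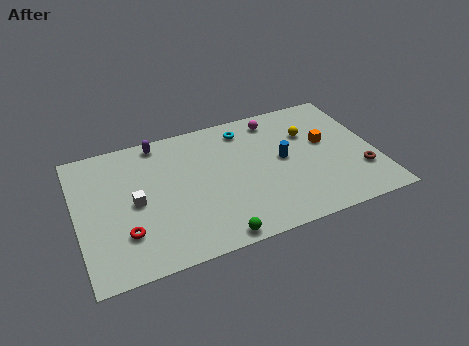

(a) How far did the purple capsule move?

2.7

The purple capsule moved from about (6.9, 7.1) to (4.7, 8.7), a distance of √(2.2² + 1.6²) ≈ 2.7.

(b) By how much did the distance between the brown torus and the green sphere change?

+3.2

The distance was about 5.2 in the first image and 8.4 in the second, so they moved 3.2 units further apart.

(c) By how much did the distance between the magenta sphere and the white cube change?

+0.5

Before: roughly 8.3 units apart; after: 8.8. That's 0.5 units further apart.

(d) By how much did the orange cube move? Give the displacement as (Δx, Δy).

(0.9, 2.3)

From the two frames, the orange cube sits at roughly (12.7, 3.3) before and (13.6, 5.6) after.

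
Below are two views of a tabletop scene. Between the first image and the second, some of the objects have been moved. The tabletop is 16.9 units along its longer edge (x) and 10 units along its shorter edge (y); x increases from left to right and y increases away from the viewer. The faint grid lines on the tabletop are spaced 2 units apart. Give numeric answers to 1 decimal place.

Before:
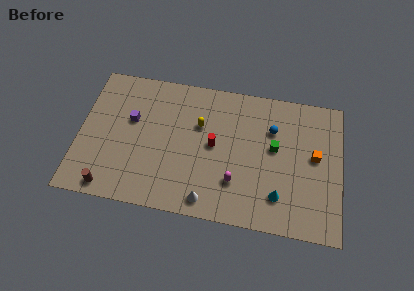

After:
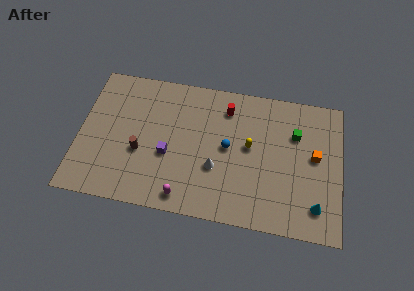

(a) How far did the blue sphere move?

3.3

The blue sphere moved from about (12.4, 7.0) to (9.6, 5.2), a distance of √(2.8² + 1.8²) ≈ 3.3.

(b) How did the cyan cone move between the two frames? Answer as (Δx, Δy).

(2.4, -0.3)

From the two frames, the cyan cone sits at roughly (13.0, 2.3) before and (15.4, 2.0) after.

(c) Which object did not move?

the orange cube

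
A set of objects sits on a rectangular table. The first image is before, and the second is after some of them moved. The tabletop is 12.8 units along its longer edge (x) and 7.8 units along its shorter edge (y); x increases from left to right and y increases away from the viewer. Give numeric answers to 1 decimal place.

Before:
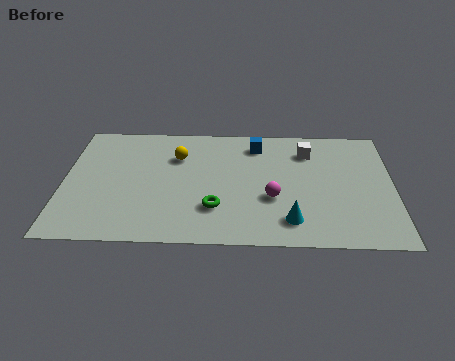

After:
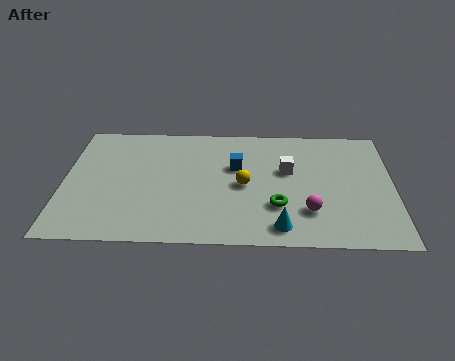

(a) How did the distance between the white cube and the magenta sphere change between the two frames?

-0.7

The distance was about 3.4 in the first image and 2.7 in the second, so they moved 0.7 units closer together.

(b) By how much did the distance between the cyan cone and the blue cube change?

-0.9

Before: roughly 5.1 units apart; after: 4.2. That's 0.9 units closer together.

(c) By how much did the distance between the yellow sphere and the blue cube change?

-2.0

Before: roughly 3.2 units apart; after: 1.2. That's 2.0 units closer together.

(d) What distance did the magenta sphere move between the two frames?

1.6

The magenta sphere moved from about (8.1, 2.9) to (9.5, 2.1), a distance of √(1.4² + 0.8²) ≈ 1.6.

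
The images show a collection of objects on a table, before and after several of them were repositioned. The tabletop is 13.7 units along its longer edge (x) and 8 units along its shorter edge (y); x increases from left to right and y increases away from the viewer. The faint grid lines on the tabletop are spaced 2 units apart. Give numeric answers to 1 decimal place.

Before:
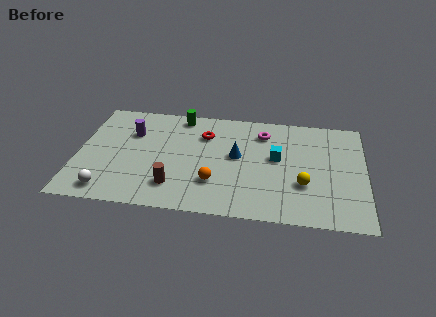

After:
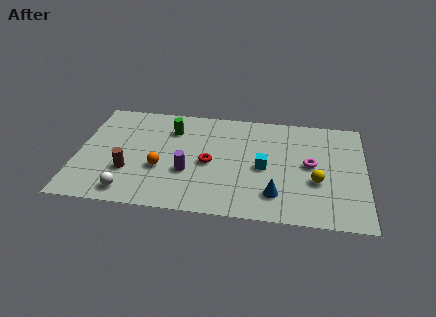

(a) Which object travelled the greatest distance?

the purple cylinder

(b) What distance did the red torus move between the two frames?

2.1

The red torus was near (6.0, 5.8) before and (6.3, 3.7) after, so it travelled √(0.3² + 2.1²) ≈ 2.1 units.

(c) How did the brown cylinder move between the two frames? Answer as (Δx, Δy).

(-2.2, 0.8)

From the two frames, the brown cylinder sits at roughly (4.7, 1.8) before and (2.5, 2.6) after.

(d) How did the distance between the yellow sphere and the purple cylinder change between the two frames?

-2.7

Before: roughly 8.8 units apart; after: 6.1. That's 2.7 units closer together.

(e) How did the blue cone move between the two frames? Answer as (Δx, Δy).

(1.9, -2.6)

The blue cone started near (7.6, 4.4) and ended near (9.5, 1.8).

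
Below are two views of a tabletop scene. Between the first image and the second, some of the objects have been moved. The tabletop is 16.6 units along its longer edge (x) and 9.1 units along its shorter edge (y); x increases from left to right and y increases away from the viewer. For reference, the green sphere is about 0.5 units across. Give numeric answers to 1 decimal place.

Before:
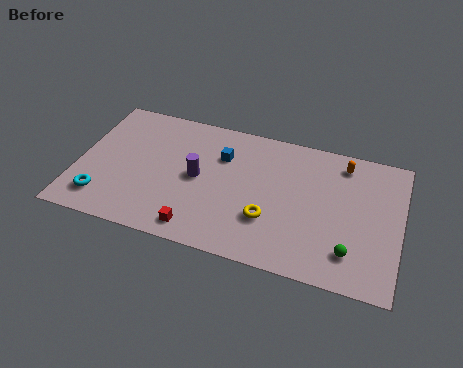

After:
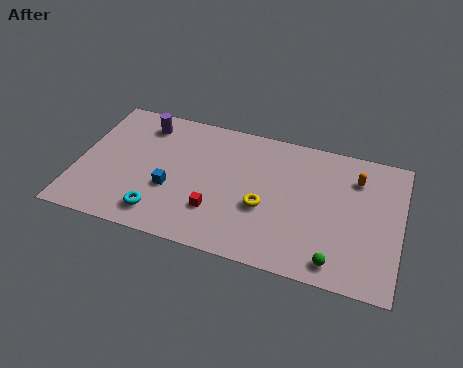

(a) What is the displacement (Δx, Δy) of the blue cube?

(-2.4, -3.0)

From the two frames, the blue cube sits at roughly (7.3, 6.4) before and (4.9, 3.4) after.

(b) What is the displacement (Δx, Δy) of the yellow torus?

(-0.3, 0.7)

The yellow torus started near (10.0, 2.9) and ended near (9.7, 3.6).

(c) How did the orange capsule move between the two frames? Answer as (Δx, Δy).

(0.7, -0.8)

The orange capsule started near (13.5, 7.7) and ended near (14.2, 6.9).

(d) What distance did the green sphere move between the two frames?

1.1

The green sphere was near (14.2, 2.0) before and (13.5, 1.2) after, so it travelled √(0.7² + 0.8²) ≈ 1.1 units.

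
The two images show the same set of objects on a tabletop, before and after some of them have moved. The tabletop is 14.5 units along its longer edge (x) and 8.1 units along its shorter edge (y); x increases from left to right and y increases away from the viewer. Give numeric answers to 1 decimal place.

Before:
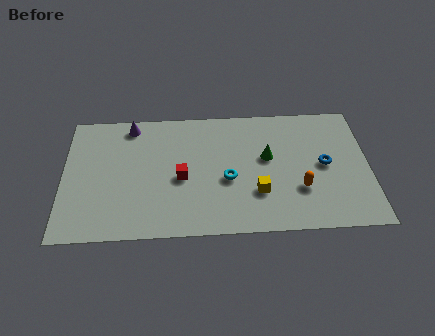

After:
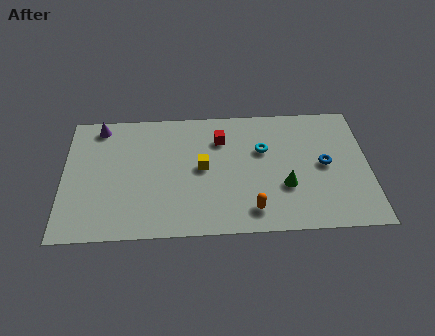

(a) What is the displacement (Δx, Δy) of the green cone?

(0.8, -1.9)

The green cone was at about (9.7, 4.7) and moved to about (10.5, 2.8).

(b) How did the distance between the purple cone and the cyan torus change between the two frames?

+2.1

They were about 5.9 units apart before and 8.0 after — 2.1 units further apart.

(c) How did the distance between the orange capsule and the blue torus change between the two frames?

+2.5

They were about 1.9 units apart before and 4.4 after — 2.5 units further apart.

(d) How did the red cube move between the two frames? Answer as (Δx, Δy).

(1.9, 2.4)

From the two frames, the red cube sits at roughly (5.6, 3.6) before and (7.5, 6.0) after.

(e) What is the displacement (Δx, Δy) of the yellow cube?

(-2.6, 1.7)

The yellow cube was at about (9.2, 2.5) and moved to about (6.6, 4.2).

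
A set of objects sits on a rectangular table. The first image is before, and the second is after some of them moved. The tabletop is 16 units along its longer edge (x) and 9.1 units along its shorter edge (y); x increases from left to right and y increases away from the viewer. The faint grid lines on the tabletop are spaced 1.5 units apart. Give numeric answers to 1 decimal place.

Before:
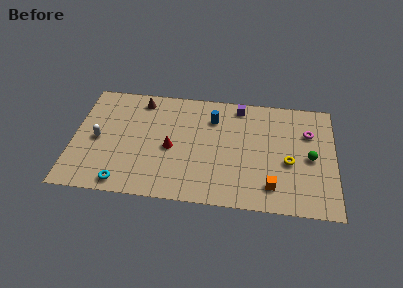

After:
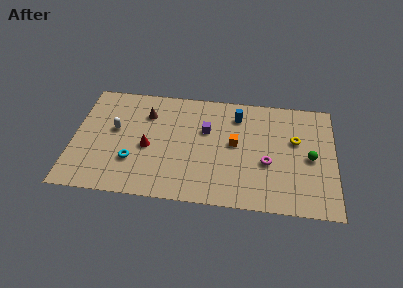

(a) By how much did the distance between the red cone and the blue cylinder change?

+2.6

They were about 3.7 units apart before and 6.3 after — 2.6 units further apart.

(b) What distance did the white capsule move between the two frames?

1.3

From (1.5, 4.3) to (2.5, 5.2), the white capsule covered √(1.0² + 0.9²) ≈ 1.3 units.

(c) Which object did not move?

the green sphere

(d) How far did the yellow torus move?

1.8

From (13.2, 3.8) to (13.6, 5.6), the yellow torus covered √(0.4² + 1.8²) ≈ 1.8 units.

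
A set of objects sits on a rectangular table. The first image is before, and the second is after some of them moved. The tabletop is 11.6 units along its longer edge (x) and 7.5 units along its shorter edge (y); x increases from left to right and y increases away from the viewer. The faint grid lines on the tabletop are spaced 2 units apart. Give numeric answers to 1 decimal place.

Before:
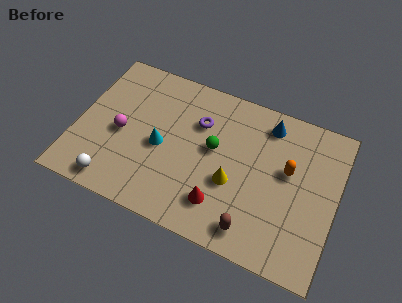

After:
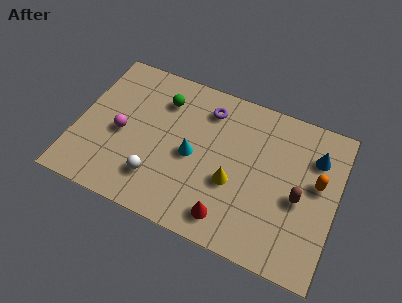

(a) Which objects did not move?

the yellow cone and the magenta sphere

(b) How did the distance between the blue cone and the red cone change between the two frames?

+0.6

They were about 4.9 units apart before and 5.5 after — 0.6 units further apart.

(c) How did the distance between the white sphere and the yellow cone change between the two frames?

-2.0

The distance was about 5.5 in the first image and 3.5 in the second, so they moved 2.0 units closer together.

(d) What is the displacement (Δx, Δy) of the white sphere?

(1.8, 0.9)

From the two frames, the white sphere sits at roughly (2.0, 0.9) before and (3.8, 1.8) after.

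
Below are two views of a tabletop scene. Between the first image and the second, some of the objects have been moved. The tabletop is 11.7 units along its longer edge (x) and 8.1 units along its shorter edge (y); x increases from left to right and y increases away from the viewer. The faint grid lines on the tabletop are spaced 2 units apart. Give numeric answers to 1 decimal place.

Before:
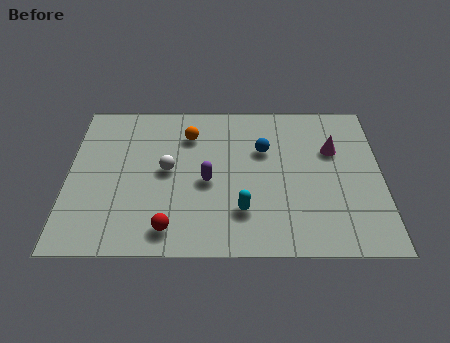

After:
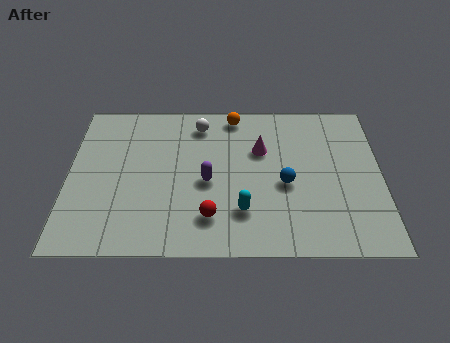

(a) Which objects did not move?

the purple capsule and the cyan capsule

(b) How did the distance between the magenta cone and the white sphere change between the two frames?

-3.6

Before: roughly 6.3 units apart; after: 2.7. That's 3.6 units closer together.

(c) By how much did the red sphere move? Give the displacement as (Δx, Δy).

(1.5, 0.6)

The red sphere started near (3.8, 1.2) and ended near (5.3, 1.8).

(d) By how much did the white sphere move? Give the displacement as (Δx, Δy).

(1.2, 2.5)

The white sphere started near (3.7, 4.2) and ended near (4.9, 6.7).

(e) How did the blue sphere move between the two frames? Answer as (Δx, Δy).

(0.8, -1.8)

From the two frames, the blue sphere sits at roughly (7.3, 5.3) before and (8.1, 3.5) after.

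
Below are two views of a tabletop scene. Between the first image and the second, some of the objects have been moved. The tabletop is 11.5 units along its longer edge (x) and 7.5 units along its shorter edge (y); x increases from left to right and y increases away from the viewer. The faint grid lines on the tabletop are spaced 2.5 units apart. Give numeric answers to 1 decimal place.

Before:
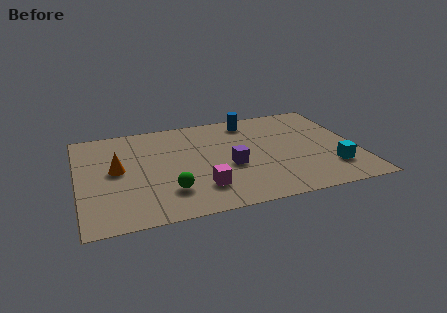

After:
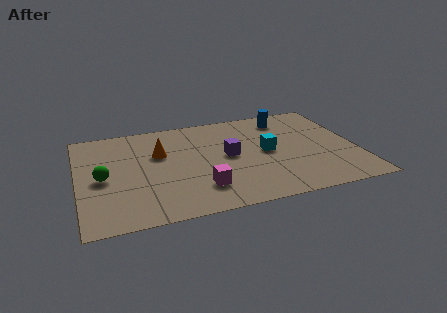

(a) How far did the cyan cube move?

3.1

From (10.3, 1.9) to (7.8, 3.8), the cyan cube covered √(2.5² + 1.9²) ≈ 3.1 units.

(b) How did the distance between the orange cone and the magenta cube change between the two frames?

-0.6

Before: roughly 4.0 units apart; after: 3.4. That's 0.6 units closer together.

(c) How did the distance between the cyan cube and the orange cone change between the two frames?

-4.4

The distance was about 8.9 in the first image and 4.5 in the second, so they moved 4.4 units closer together.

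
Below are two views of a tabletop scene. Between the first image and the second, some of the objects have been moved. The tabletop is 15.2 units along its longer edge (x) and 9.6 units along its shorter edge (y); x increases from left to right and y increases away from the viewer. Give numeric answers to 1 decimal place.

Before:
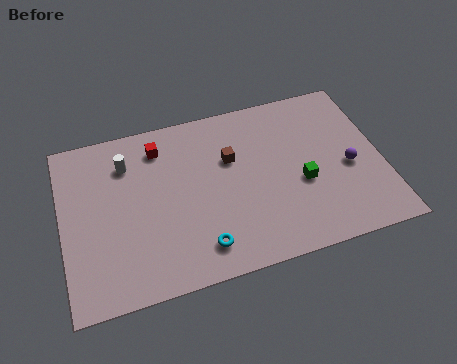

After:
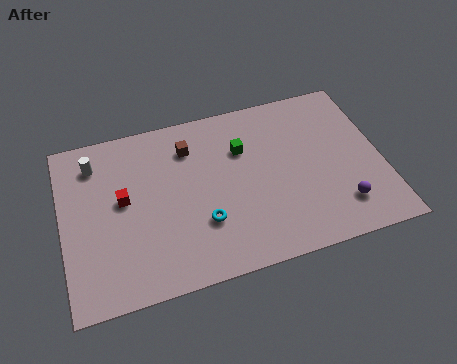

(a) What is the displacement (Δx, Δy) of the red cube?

(-1.9, -2.5)

The red cube started near (4.8, 7.8) and ended near (2.9, 5.3).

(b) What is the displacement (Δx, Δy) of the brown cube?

(-1.9, 1.2)

From the two frames, the brown cube sits at roughly (8.1, 6.2) before and (6.2, 7.4) after.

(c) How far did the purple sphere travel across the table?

2.2

The purple sphere moved from about (13.6, 4.2) to (13.0, 2.1), a distance of √(0.6² + 2.1²) ≈ 2.2.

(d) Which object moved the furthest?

the green cube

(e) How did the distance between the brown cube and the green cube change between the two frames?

-1.3

The distance was about 3.9 in the first image and 2.6 in the second, so they moved 1.3 units closer together.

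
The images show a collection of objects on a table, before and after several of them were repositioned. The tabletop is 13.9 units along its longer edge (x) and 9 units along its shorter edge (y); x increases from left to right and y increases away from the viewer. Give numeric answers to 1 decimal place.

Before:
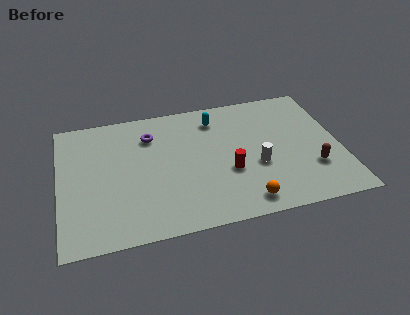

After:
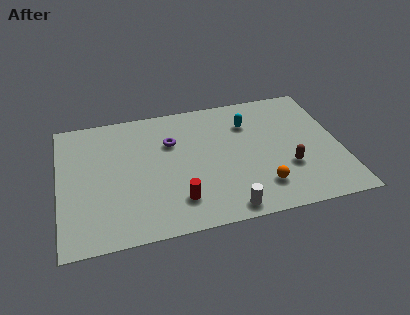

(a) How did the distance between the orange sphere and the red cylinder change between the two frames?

+1.8

Before: roughly 2.3 units apart; after: 4.1. That's 1.8 units further apart.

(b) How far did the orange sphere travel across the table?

1.2

The orange sphere moved from about (8.9, 1.2) to (9.8, 2.0), a distance of √(0.9² + 0.8²) ≈ 1.2.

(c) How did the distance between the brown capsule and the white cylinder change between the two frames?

+1.0

They were about 2.8 units apart before and 3.8 after — 1.0 units further apart.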